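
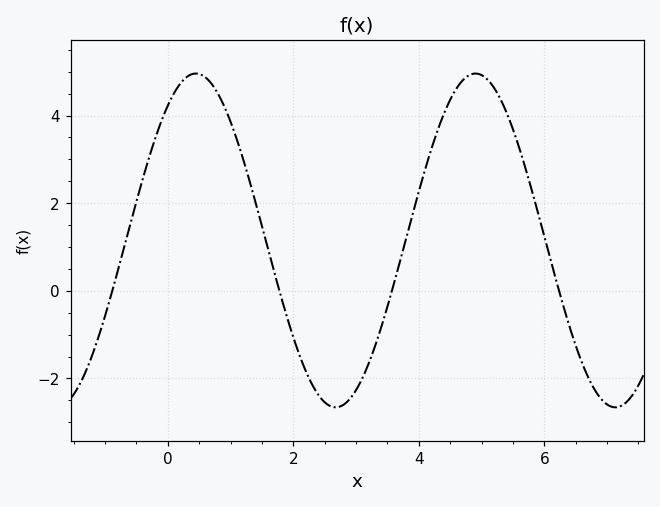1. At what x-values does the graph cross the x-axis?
-0.885, 1.78, 3.57, 6.23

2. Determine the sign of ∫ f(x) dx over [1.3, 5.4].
positive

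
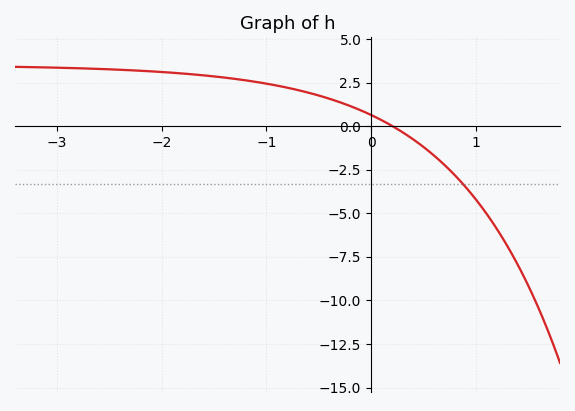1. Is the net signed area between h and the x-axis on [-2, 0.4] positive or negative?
positive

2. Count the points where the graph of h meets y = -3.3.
1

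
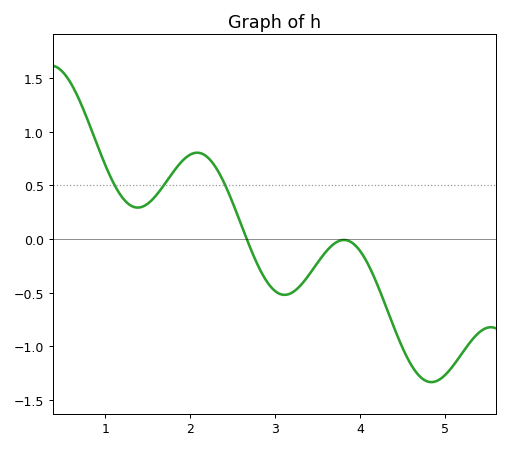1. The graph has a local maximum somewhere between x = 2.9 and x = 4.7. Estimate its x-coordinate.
3.8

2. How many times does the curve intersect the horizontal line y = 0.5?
3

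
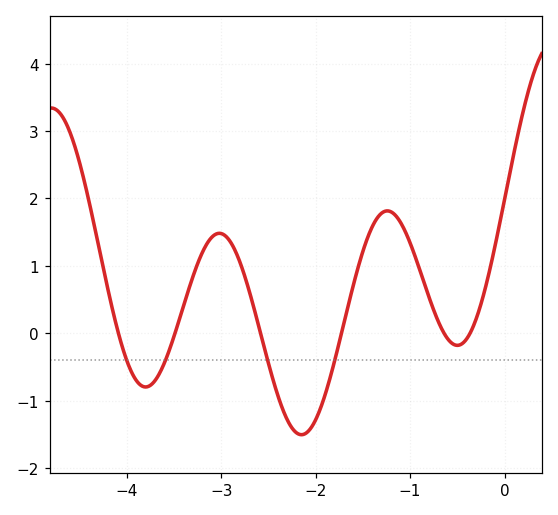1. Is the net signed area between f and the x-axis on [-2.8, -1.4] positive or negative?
negative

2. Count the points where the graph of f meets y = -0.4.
4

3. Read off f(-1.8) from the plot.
-0.417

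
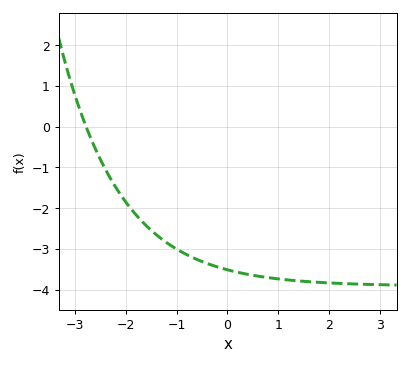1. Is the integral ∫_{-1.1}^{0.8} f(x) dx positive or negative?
negative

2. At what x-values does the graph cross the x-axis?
-2.8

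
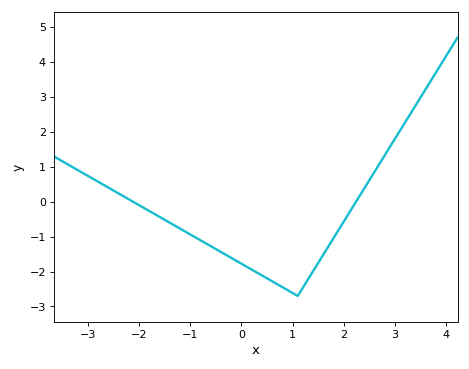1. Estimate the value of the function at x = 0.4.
-2.1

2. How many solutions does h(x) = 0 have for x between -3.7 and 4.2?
2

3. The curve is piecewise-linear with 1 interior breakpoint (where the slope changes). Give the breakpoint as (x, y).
(1.1, -2.7)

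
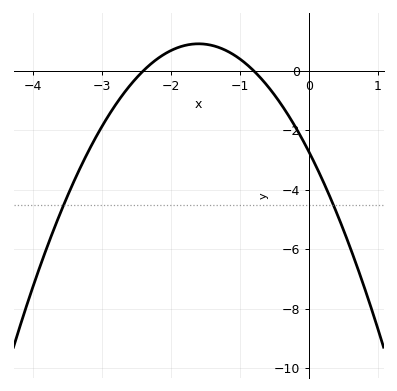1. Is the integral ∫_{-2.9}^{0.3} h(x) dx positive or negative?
negative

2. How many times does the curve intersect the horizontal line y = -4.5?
2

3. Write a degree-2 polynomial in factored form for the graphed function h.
y = -1.42(x + 2.4)(x + 0.8)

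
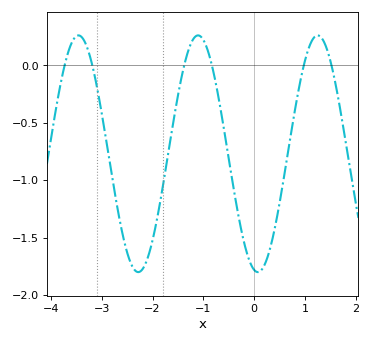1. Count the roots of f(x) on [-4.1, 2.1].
6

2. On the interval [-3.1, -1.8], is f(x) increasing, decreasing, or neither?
neither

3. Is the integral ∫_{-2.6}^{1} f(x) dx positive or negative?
negative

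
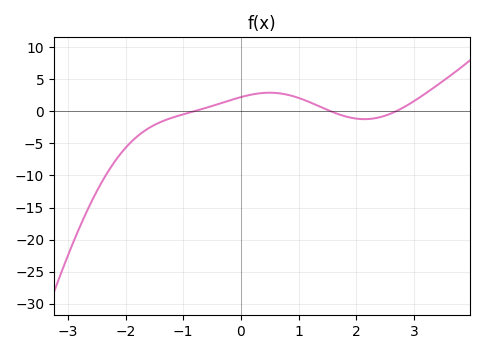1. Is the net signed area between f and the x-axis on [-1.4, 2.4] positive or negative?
positive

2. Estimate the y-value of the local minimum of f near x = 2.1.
-1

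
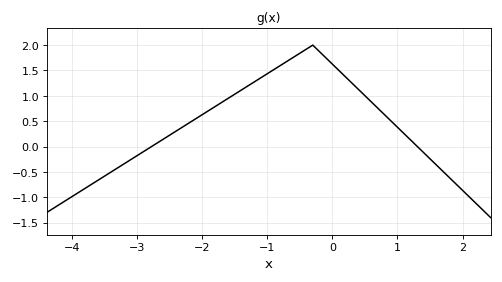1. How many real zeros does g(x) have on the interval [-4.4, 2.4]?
2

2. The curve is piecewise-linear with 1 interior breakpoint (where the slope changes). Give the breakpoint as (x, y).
(-0.3, 2)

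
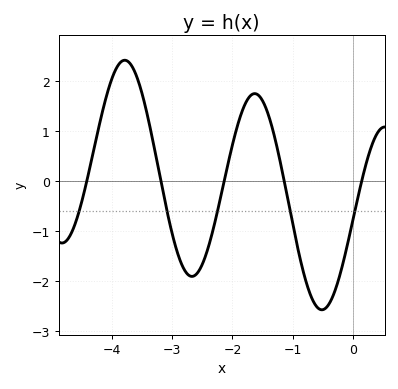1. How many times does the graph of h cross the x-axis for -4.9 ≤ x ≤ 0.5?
5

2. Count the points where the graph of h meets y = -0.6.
5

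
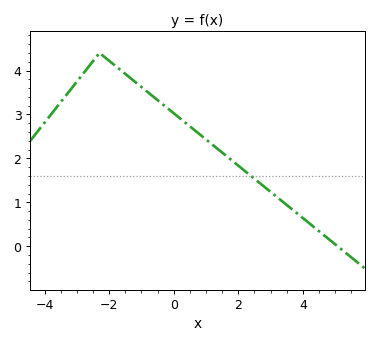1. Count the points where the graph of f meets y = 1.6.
1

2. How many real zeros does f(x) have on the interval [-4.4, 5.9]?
1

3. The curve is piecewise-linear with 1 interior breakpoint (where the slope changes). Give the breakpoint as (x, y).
(-2.3, 4.4)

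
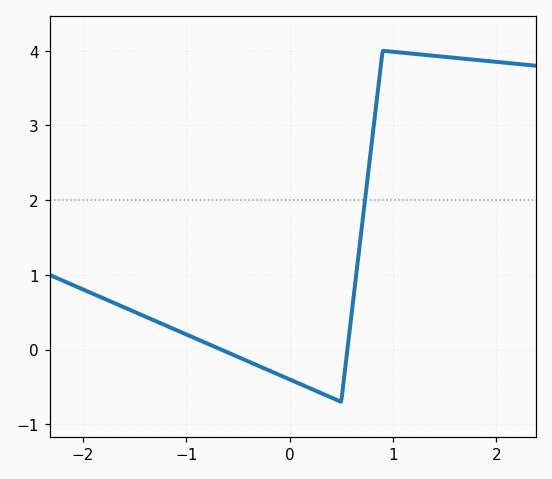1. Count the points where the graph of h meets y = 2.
1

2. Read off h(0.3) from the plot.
-0.6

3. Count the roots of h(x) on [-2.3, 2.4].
2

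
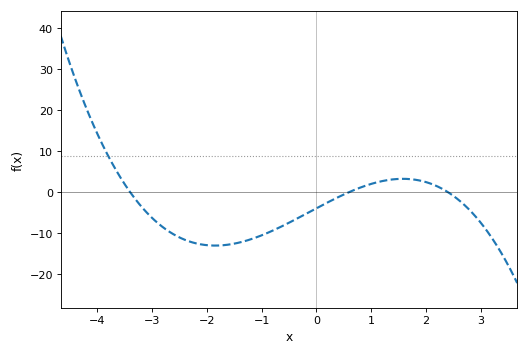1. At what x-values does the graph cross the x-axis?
-3.4, 0.6, 2.4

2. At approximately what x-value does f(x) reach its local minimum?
-1.85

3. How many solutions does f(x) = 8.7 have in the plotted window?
1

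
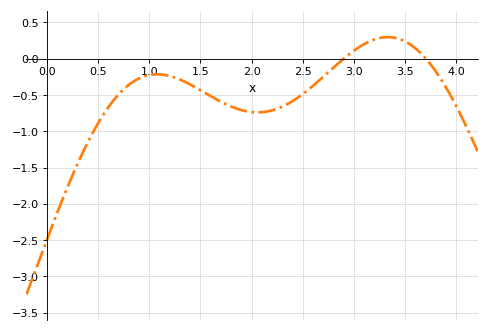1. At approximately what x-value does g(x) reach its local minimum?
2.1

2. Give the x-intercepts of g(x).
2.9, 3.7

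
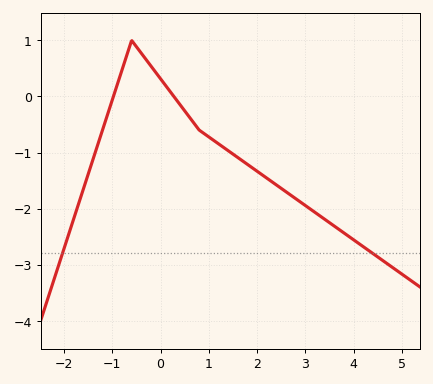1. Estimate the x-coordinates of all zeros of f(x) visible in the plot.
-1, 0.2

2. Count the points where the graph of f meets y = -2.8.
2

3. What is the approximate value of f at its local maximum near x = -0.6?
1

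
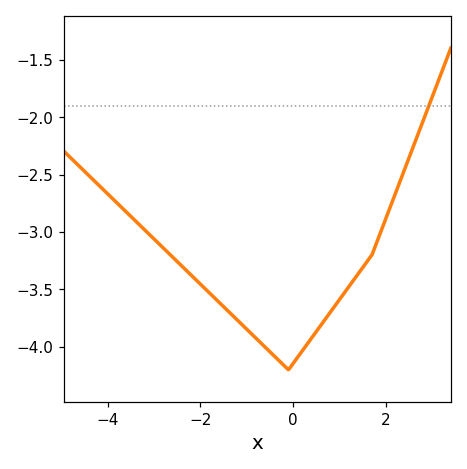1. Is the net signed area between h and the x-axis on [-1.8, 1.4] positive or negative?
negative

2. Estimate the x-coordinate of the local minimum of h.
-0.2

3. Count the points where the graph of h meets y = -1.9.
1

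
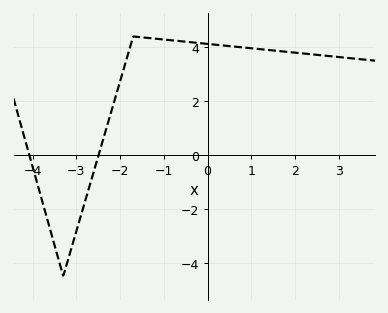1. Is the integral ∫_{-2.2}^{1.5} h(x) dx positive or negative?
positive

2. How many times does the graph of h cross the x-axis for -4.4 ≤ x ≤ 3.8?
2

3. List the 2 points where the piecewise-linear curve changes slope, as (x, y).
(-3.3, -4.5); (-1.7, 4.4)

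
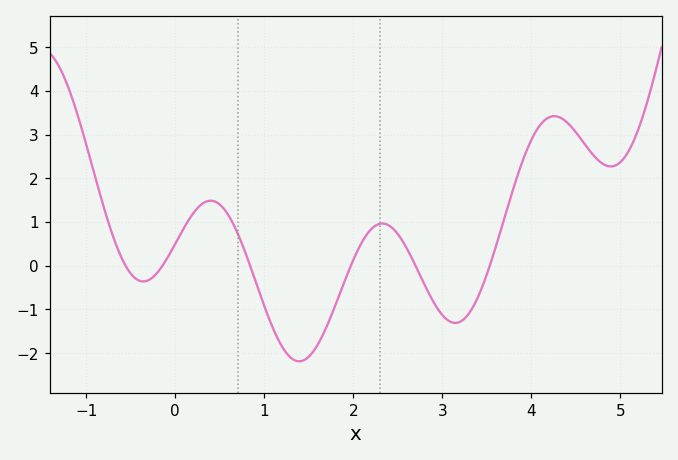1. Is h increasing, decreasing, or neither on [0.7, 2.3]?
neither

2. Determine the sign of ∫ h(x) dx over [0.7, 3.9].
negative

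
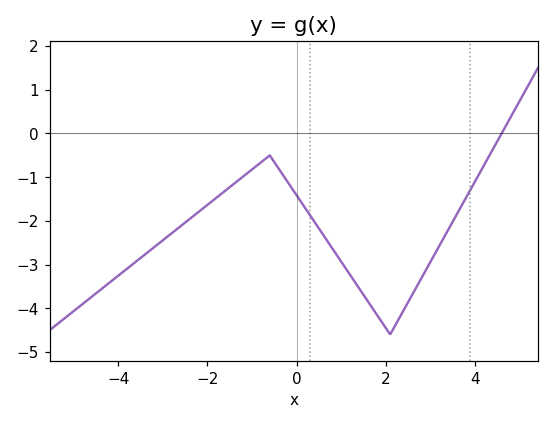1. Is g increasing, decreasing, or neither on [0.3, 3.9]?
neither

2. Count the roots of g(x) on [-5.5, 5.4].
1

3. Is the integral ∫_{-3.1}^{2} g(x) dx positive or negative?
negative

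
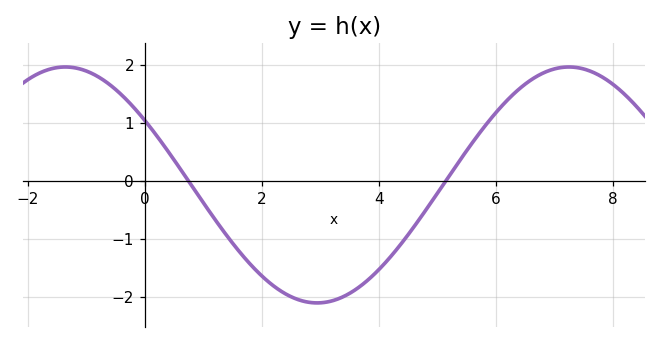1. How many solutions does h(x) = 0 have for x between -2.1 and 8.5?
2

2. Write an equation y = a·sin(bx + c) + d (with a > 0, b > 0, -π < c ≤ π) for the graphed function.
y = 2.03sin(0.73x + 2.6) - 0.07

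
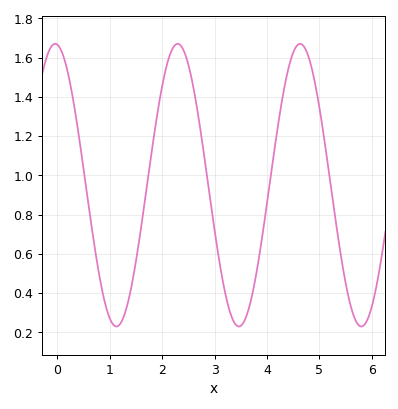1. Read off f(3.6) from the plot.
0.28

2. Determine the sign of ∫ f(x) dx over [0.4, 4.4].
positive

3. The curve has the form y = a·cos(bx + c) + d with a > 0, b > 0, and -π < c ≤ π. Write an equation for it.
y = 0.72cos(2.7x + 0.11) + 0.95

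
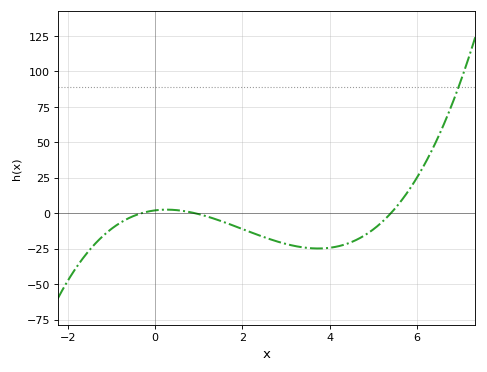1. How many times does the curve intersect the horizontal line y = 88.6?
1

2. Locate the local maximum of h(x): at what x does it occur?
0.2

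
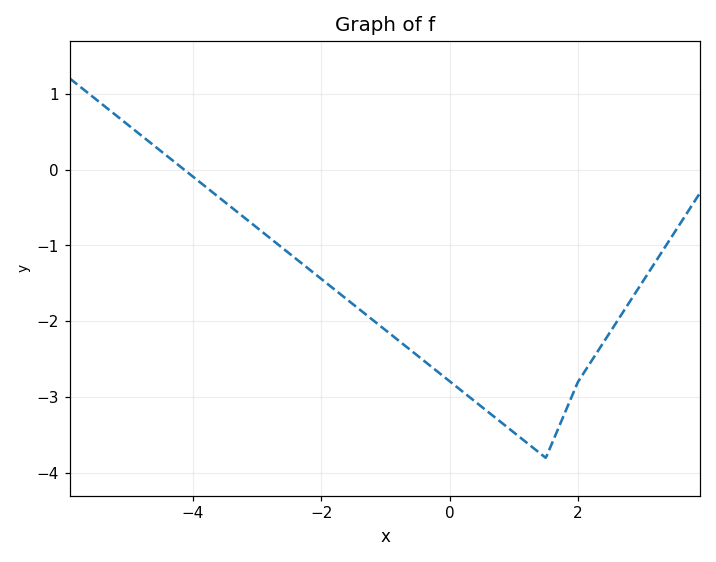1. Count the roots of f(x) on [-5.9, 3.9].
1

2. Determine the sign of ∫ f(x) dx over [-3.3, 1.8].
negative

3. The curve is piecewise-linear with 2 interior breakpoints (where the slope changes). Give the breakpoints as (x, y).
(1.5, -3.8); (2, -2.8)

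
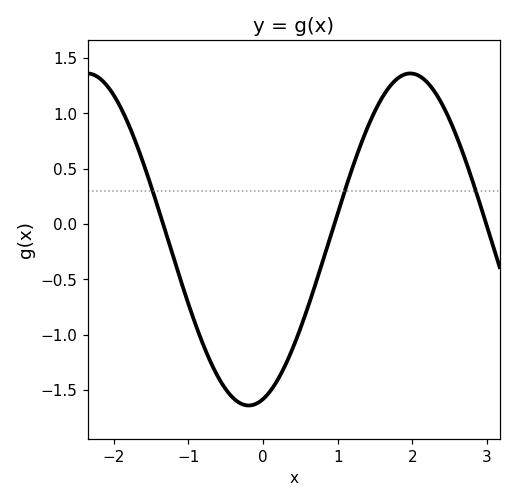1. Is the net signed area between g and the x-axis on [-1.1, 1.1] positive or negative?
negative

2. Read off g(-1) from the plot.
-0.724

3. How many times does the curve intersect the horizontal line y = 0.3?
3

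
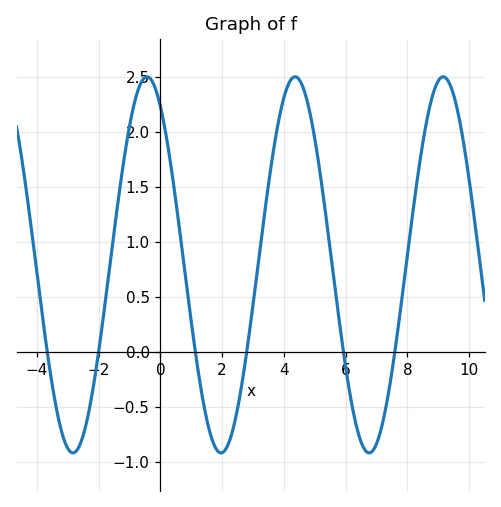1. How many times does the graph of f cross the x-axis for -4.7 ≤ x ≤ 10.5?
6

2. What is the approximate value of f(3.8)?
2.06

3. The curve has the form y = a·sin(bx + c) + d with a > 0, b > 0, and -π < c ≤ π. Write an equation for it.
y = 1.71sin(1.31x + 2.14) + 0.79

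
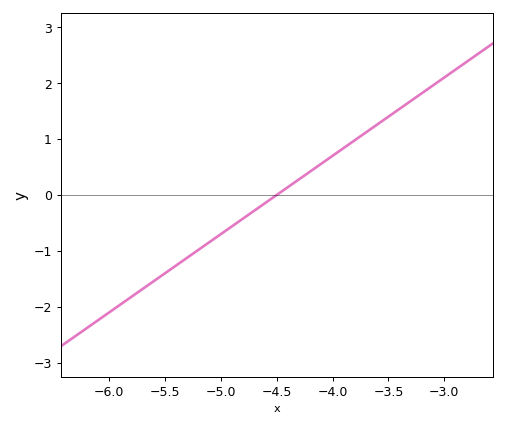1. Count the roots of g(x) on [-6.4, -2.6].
1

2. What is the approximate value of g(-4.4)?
0.14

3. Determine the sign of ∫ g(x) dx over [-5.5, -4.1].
negative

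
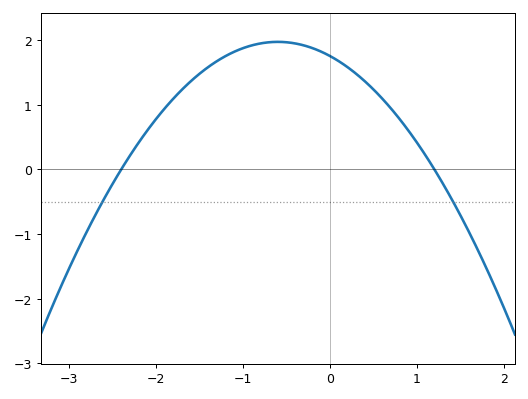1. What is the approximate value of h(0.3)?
1.48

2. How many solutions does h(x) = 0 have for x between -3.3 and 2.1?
2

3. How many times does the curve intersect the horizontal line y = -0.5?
2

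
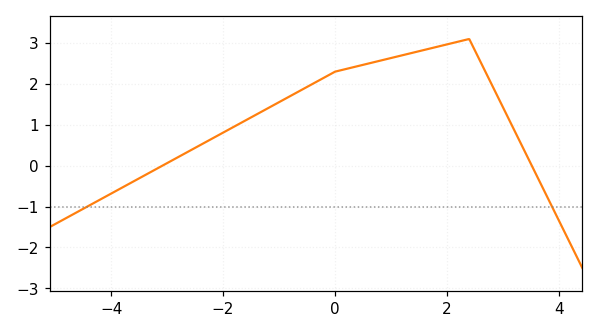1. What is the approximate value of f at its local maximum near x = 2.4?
3.1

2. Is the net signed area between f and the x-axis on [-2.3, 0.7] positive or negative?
positive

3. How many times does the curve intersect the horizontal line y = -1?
2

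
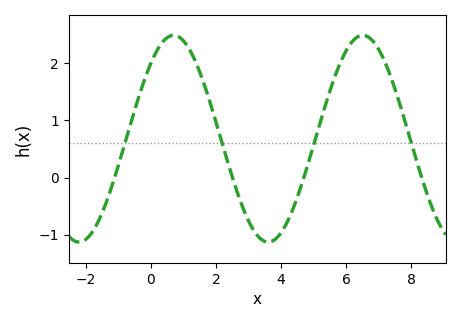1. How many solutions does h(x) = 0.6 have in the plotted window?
4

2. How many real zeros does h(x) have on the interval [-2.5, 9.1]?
4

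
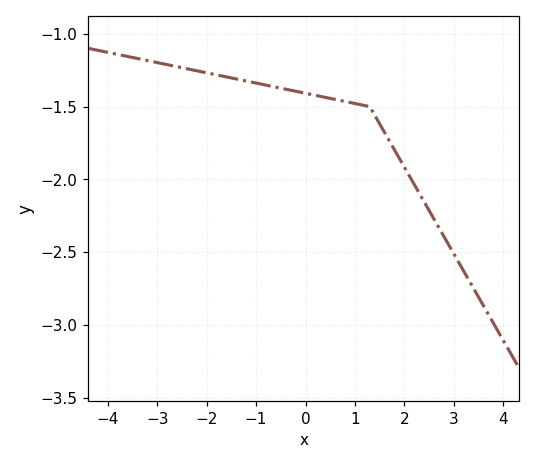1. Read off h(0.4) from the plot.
-1.45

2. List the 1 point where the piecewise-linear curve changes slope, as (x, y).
(1.3, -1.5)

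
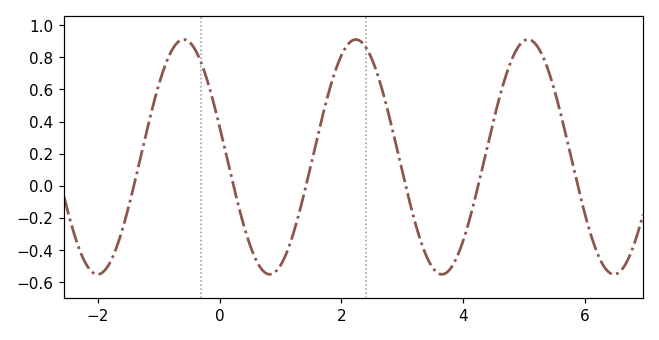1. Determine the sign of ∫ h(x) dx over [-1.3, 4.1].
positive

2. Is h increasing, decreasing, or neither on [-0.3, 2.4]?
neither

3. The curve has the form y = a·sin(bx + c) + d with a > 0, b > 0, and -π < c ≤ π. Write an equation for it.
y = 0.73sin(2.22x + 2.88) + 0.18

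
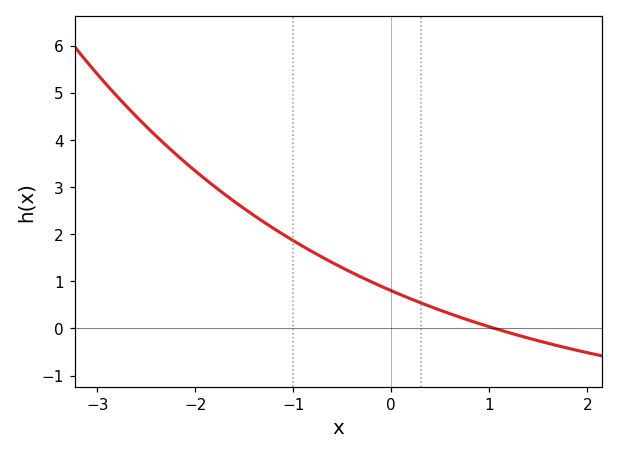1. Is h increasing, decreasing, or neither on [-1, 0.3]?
decreasing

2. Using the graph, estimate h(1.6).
-0.316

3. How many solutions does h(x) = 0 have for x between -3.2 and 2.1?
1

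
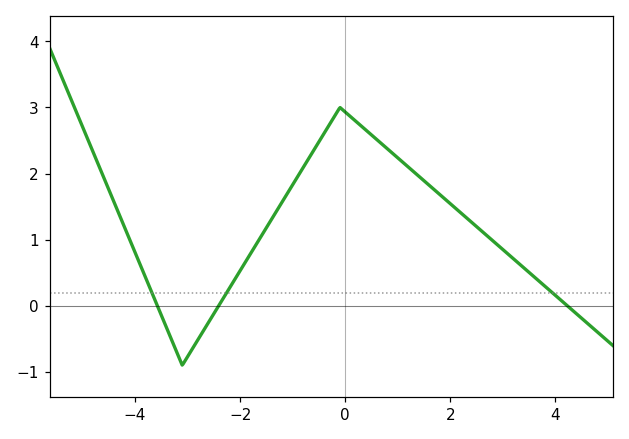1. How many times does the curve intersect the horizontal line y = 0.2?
3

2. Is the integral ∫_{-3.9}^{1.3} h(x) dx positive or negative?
positive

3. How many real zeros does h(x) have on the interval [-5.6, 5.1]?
3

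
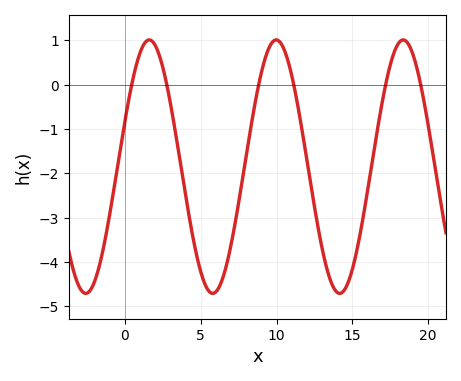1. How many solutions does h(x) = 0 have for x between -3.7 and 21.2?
6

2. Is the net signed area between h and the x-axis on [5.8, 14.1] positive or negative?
negative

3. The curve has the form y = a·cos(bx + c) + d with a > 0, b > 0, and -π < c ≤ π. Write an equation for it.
y = 2.86cos(0.75x - 1.2) - 1.85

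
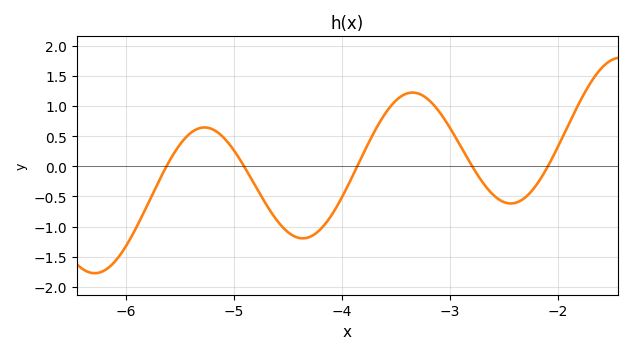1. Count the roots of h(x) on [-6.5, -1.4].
5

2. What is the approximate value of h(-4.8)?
-0.334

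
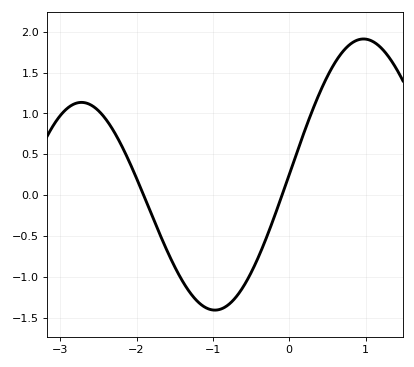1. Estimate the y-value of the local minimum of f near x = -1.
-1.4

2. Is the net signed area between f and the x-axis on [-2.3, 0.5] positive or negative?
negative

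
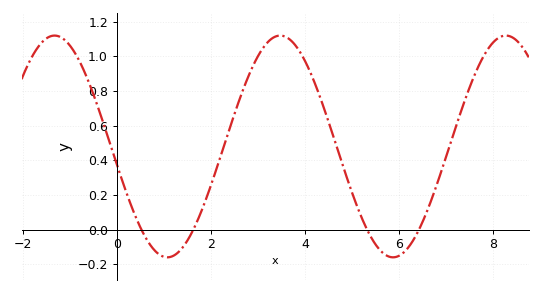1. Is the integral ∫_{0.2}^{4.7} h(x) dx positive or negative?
positive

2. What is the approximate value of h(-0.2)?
0.54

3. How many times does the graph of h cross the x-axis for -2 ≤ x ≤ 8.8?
4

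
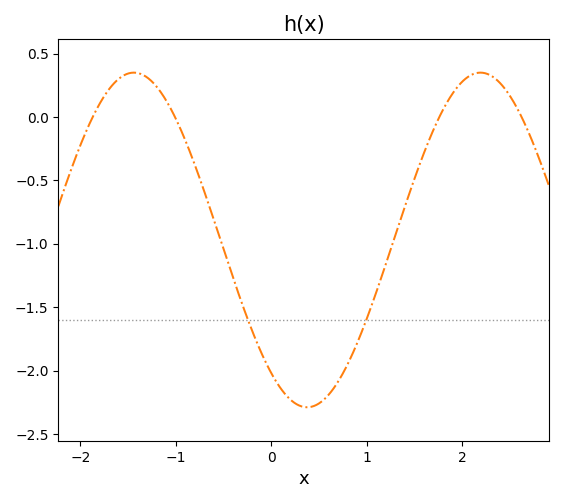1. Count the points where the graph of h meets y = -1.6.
2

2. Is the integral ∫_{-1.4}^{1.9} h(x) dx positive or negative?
negative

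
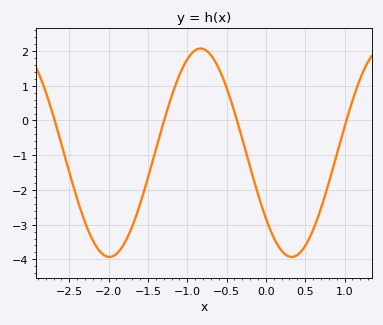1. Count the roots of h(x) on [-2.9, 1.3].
4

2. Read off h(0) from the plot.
-2.82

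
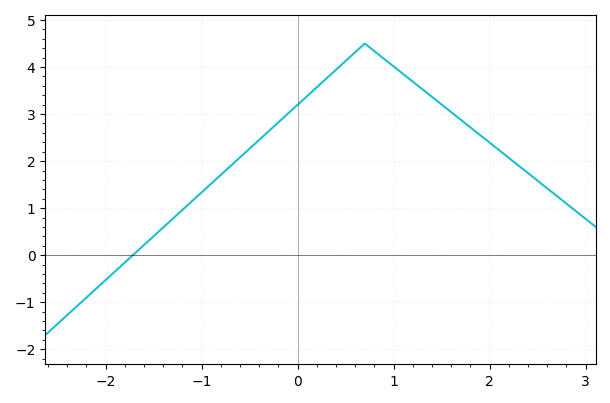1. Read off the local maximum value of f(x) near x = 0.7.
4.5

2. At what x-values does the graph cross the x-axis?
-1.72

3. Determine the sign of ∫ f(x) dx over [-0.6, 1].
positive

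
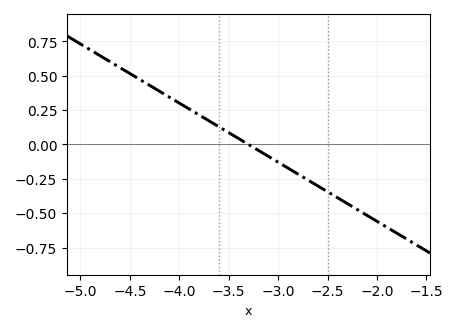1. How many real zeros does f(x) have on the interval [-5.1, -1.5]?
1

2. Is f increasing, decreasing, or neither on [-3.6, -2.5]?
decreasing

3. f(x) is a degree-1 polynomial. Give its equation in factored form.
y = -0.43(x + 3.3)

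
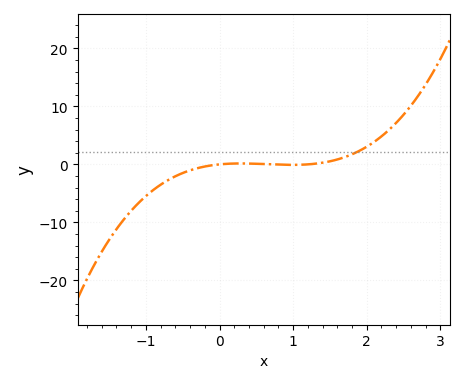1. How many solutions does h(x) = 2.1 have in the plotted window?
1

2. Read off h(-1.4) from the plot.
-11.2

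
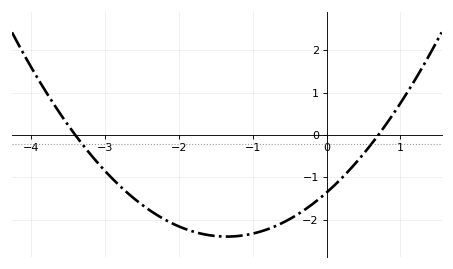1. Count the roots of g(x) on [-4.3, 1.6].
2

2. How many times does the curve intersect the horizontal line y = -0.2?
2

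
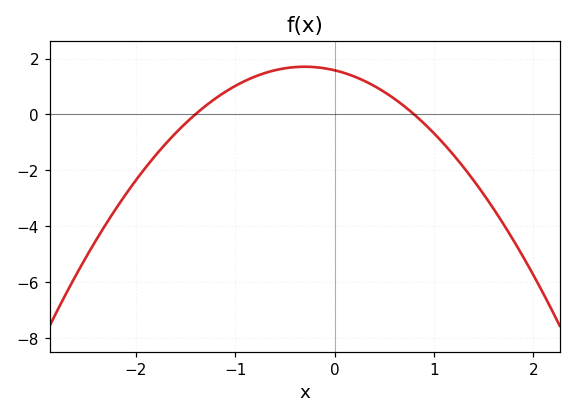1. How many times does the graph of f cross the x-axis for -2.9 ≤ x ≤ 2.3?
2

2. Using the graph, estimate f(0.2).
1.35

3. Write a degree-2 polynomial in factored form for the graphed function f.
y = -1.41(x + 1.4)(x - 0.8)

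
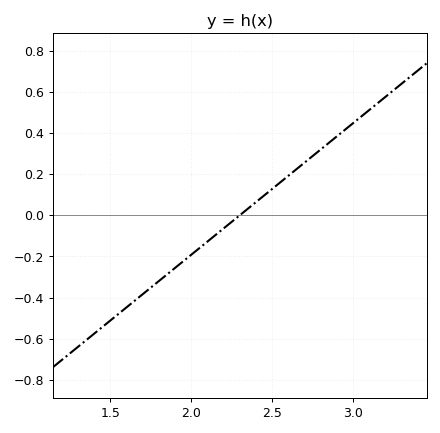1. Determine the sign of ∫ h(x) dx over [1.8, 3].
positive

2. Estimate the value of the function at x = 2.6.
0.192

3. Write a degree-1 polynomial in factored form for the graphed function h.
y = 0.64(x - 2.3)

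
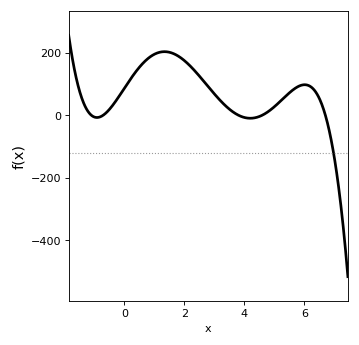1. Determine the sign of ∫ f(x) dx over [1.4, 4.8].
positive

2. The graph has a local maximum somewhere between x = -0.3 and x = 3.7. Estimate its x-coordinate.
1.4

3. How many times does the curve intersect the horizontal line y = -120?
1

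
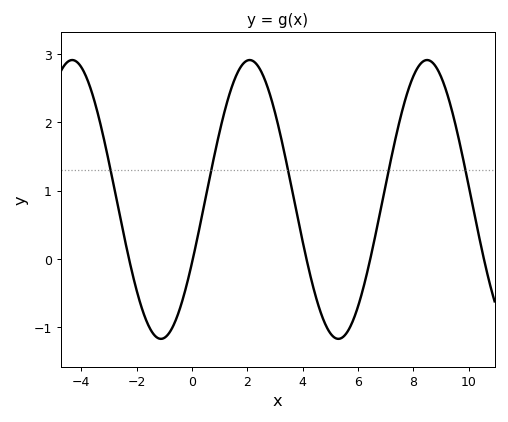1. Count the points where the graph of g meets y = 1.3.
5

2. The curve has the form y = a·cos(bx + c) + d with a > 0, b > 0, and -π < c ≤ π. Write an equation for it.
y = 2.04cos(0.98x - 2) + 0.87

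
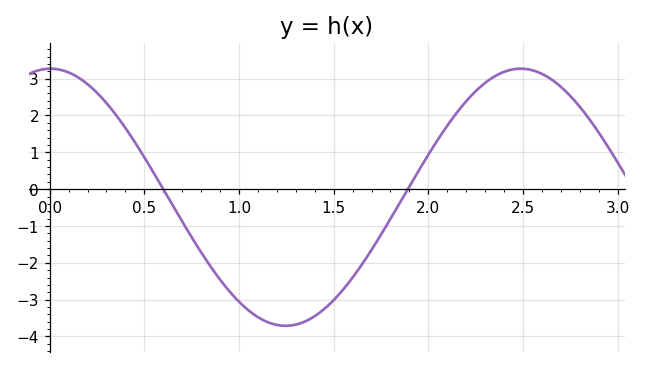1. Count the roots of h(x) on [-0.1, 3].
2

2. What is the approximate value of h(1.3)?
-3.7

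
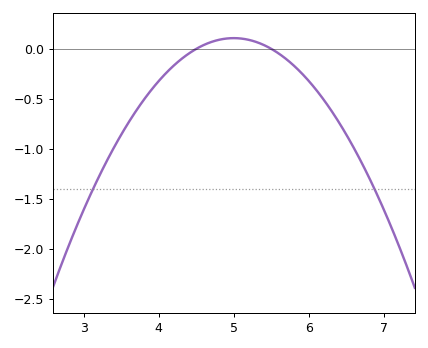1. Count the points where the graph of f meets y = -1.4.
2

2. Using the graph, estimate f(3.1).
-1.44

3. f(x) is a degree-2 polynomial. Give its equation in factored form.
y = -0.43(x - 4.5)(x - 5.5)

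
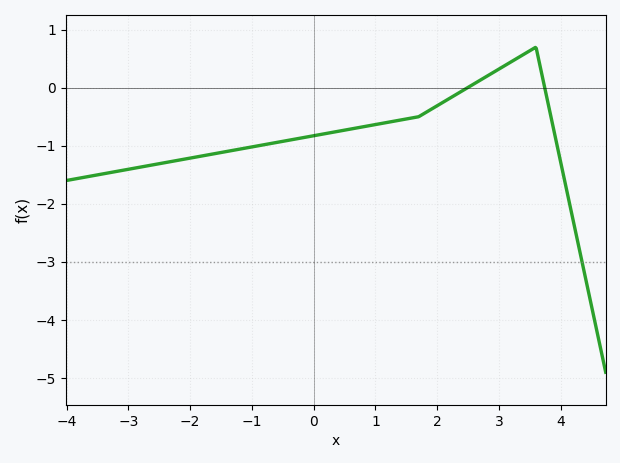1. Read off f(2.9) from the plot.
0.258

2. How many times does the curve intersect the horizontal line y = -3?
1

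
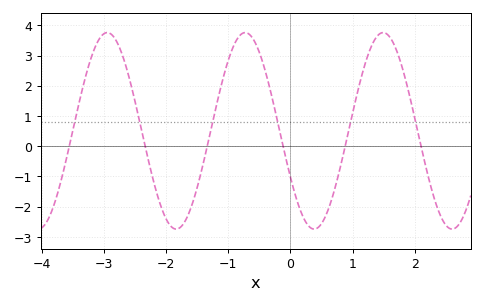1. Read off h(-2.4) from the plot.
0.571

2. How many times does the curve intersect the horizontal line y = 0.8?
6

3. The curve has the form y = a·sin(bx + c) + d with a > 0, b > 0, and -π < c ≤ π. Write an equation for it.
y = 3.25sin(2.83x - 2.65) + 0.51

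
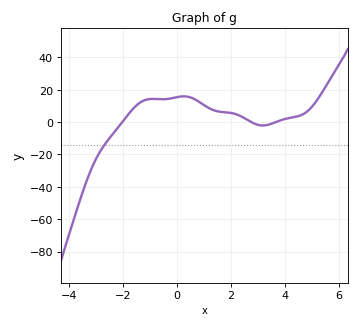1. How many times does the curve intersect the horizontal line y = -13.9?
1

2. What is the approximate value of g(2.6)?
1.44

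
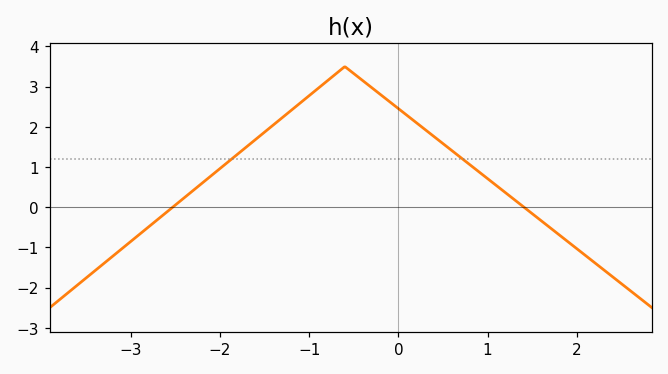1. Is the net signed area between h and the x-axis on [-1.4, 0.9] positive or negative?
positive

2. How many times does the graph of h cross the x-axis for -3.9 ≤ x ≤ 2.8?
2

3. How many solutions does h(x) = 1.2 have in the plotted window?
2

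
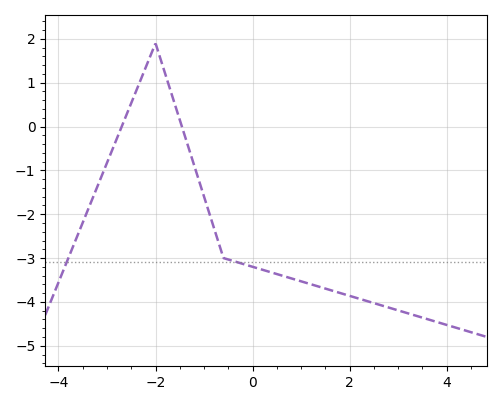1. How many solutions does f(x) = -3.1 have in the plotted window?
2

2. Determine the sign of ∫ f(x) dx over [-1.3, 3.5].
negative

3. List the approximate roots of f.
-2.6, -1.4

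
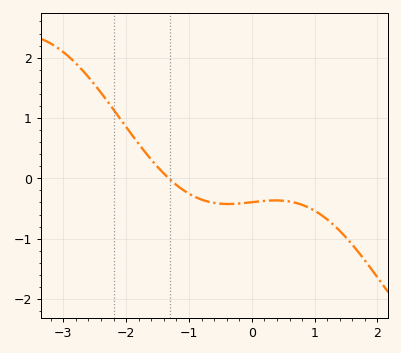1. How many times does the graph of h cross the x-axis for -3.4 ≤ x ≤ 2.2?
1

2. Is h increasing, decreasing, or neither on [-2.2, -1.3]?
decreasing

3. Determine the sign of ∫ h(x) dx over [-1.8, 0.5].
negative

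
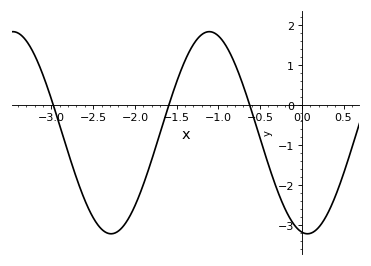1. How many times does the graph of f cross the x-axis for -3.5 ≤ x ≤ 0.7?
3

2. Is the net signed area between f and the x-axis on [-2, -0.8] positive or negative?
positive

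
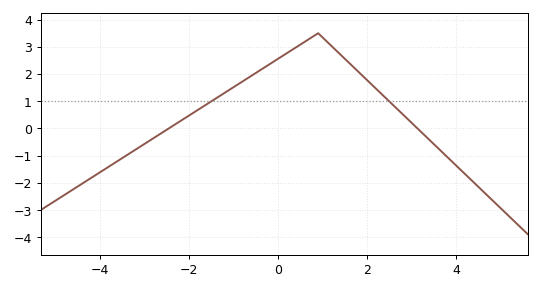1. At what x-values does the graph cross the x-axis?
-2.4, 3.2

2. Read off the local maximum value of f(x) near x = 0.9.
3.5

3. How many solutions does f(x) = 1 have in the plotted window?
2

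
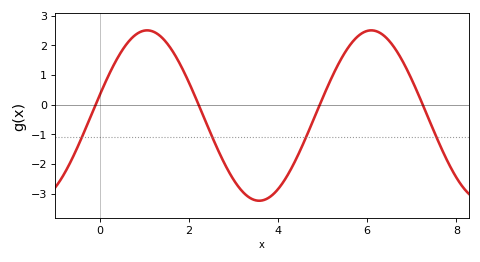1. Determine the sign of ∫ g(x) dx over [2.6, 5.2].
negative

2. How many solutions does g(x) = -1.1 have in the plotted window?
4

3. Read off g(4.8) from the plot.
-0.494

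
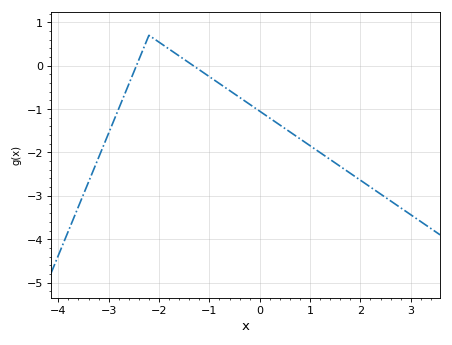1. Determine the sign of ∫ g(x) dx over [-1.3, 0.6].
negative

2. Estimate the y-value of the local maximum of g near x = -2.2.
0.7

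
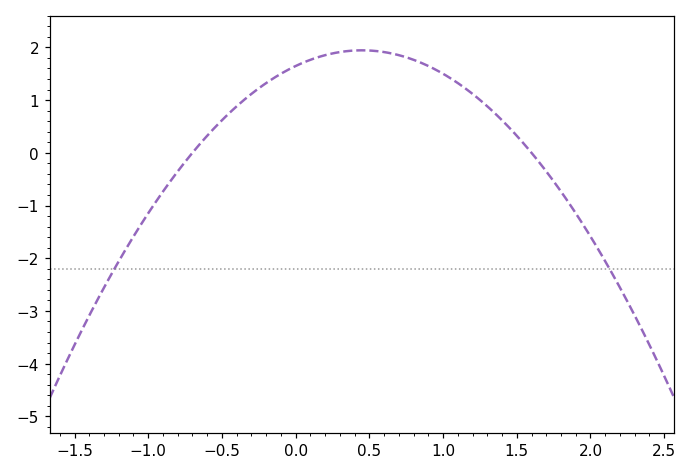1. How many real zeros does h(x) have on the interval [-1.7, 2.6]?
2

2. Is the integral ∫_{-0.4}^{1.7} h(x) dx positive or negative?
positive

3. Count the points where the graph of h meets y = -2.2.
2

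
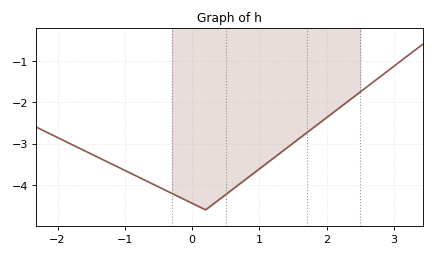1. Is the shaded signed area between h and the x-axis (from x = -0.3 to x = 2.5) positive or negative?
negative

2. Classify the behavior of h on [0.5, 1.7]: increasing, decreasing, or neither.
increasing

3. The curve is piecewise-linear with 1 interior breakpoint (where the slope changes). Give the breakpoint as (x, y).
(0.2, -4.6)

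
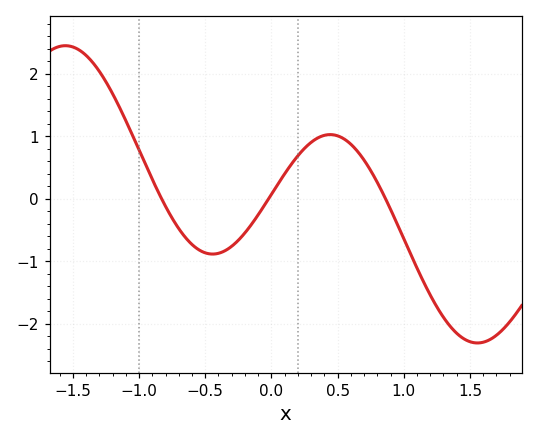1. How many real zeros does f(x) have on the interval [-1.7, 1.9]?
3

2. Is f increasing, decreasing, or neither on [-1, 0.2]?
neither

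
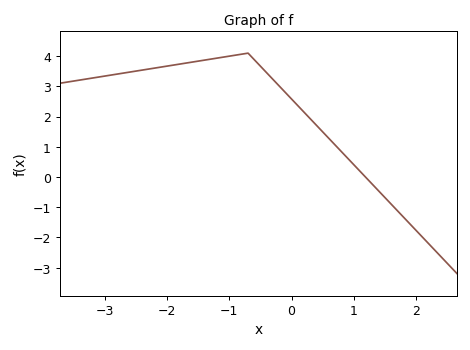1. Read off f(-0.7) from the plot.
4.1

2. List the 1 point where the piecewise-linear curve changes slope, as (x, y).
(-0.7, 4.1)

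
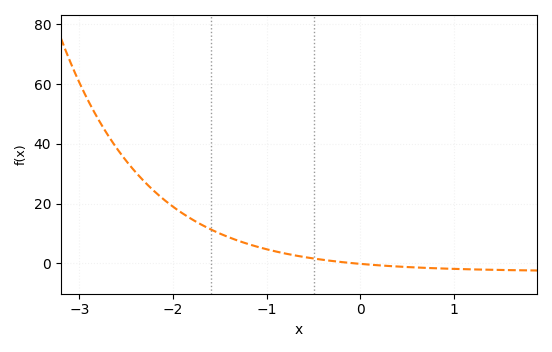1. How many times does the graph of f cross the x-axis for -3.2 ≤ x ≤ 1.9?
1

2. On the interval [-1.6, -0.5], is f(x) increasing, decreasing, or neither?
decreasing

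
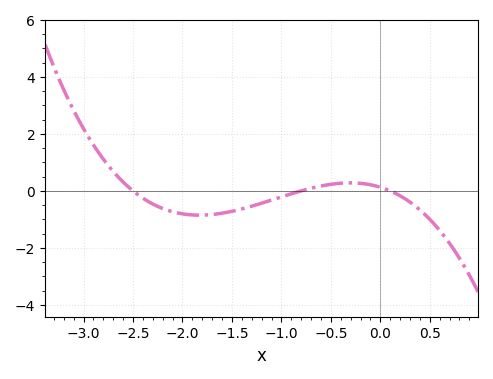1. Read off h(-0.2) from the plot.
0.265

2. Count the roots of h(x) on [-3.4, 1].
3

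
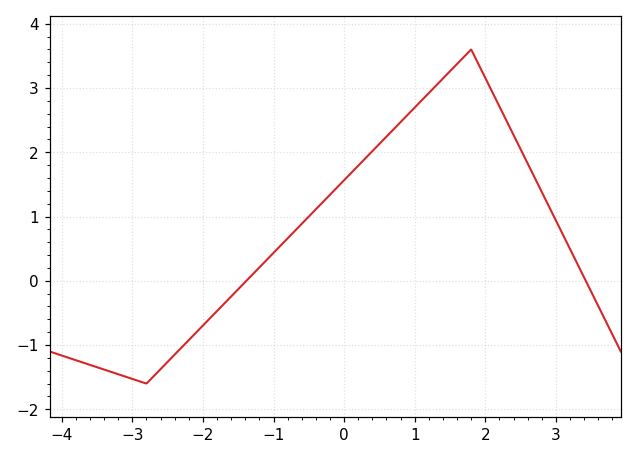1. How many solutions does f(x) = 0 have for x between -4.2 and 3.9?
2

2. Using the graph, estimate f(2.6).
1.8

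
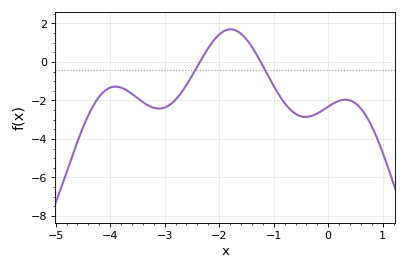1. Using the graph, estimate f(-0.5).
-2.8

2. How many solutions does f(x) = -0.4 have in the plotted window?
2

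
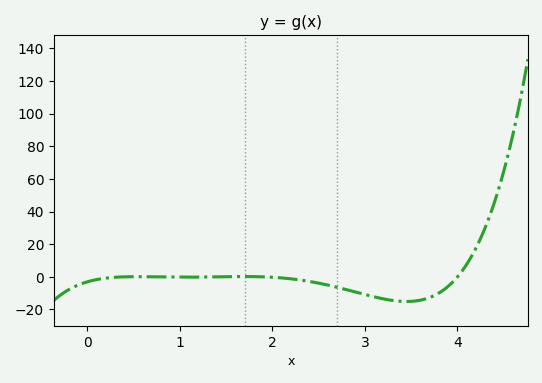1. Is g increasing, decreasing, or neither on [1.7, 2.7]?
decreasing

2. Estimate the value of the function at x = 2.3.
-1.92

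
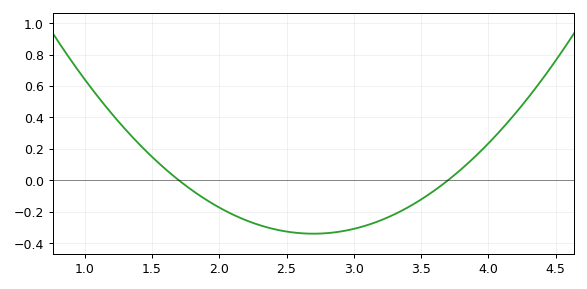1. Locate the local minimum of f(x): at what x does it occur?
2.7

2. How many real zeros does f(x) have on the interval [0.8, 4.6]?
2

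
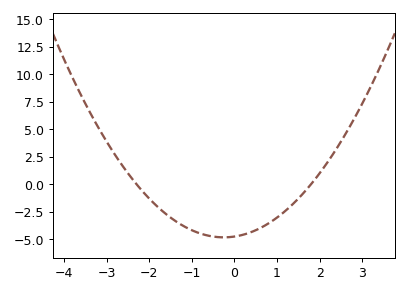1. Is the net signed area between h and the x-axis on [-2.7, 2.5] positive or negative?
negative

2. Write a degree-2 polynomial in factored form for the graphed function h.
y = 1.15(x + 2.3)(x - 1.8)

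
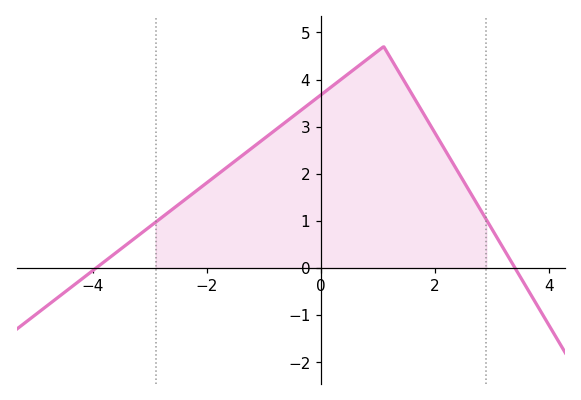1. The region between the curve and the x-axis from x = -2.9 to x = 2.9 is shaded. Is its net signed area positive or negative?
positive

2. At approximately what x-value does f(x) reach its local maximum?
1.1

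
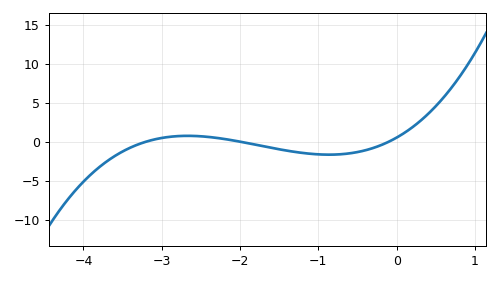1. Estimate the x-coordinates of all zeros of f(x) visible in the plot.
-3.2, -2, -0.1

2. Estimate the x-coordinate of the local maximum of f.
-2.67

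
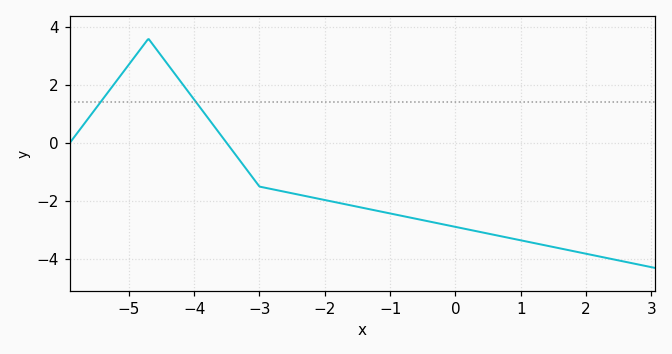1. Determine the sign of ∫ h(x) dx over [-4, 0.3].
negative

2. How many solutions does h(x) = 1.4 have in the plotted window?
2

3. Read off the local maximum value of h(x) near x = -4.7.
3.6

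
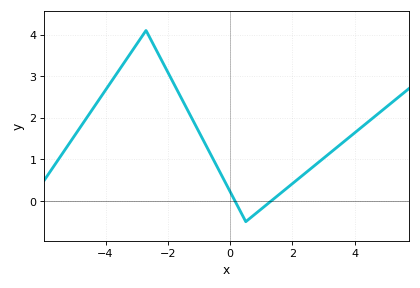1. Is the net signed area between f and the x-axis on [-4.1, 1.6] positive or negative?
positive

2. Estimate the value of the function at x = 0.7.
-0.378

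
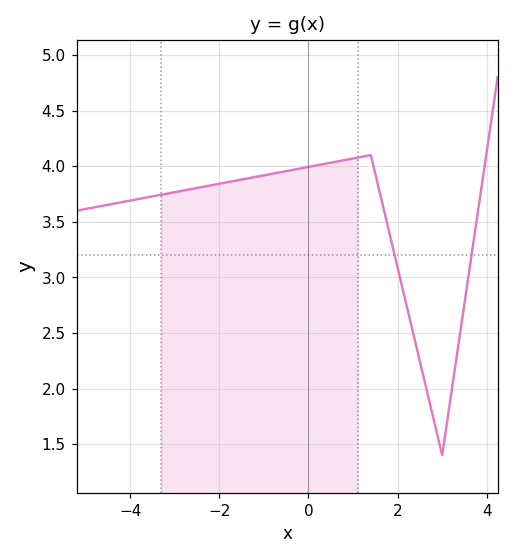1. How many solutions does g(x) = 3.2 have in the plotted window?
2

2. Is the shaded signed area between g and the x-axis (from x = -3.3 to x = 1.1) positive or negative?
positive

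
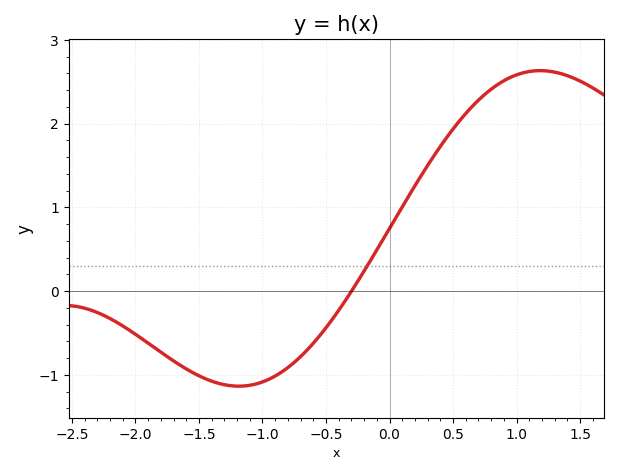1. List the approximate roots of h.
-0.3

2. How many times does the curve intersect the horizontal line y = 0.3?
1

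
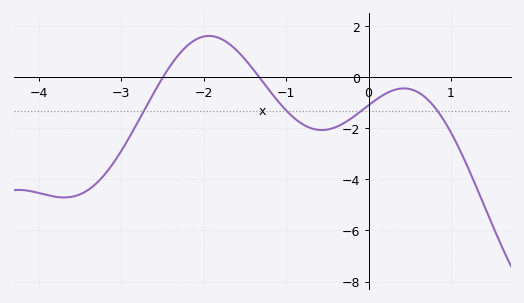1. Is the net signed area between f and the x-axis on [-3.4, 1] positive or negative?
negative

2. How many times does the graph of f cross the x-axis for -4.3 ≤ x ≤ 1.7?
2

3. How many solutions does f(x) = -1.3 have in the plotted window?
4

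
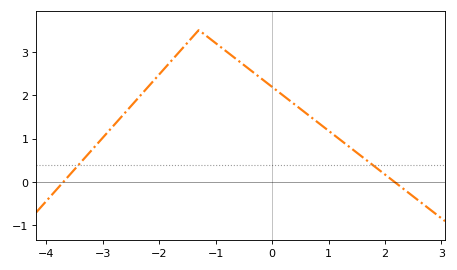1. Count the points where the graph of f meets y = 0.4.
2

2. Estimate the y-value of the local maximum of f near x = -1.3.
3.5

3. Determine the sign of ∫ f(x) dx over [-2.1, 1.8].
positive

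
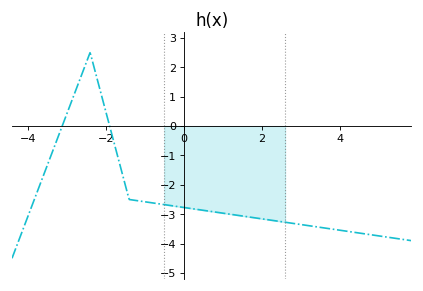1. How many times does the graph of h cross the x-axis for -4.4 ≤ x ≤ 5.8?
2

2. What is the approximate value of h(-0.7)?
-2.64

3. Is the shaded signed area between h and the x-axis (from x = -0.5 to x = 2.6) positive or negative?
negative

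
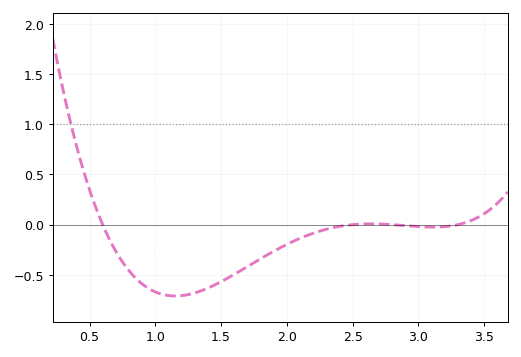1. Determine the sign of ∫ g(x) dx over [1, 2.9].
negative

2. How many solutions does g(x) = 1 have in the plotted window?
1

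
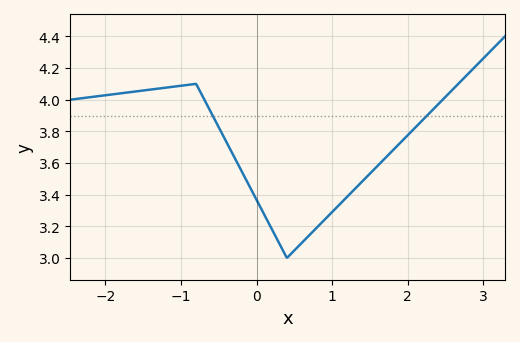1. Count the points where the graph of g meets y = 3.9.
2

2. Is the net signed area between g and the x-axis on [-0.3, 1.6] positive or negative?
positive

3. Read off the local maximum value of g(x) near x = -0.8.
4.1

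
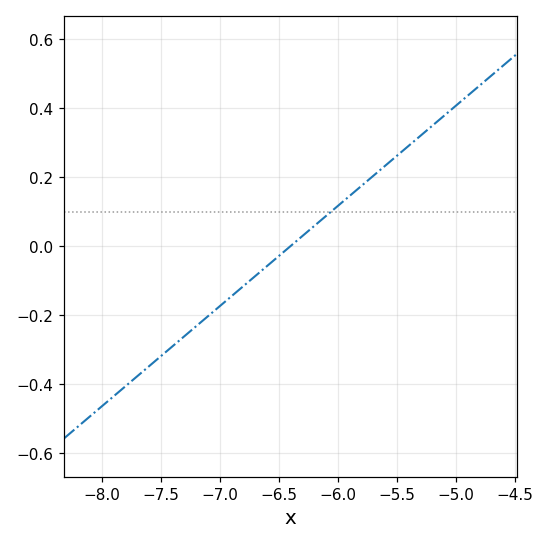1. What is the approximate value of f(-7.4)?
-0.3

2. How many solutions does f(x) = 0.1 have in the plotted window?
1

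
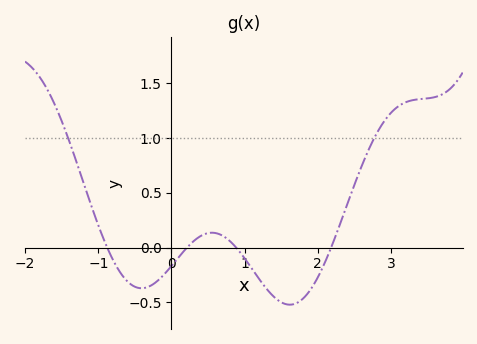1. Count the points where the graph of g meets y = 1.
2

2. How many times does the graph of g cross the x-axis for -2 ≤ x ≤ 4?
4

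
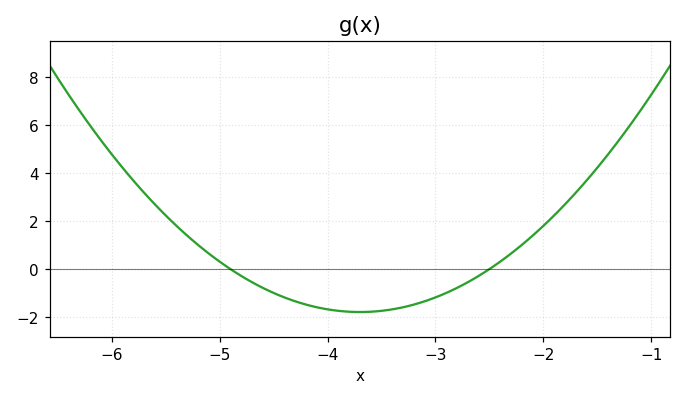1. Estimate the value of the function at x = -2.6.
-0.285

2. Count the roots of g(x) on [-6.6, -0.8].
2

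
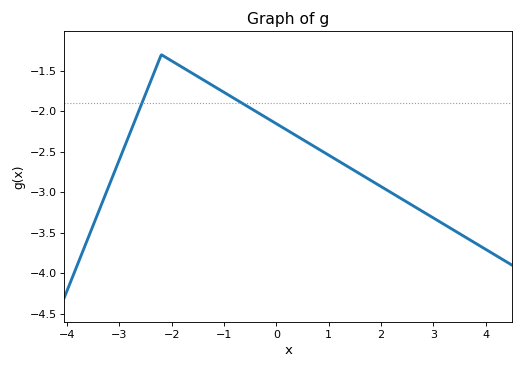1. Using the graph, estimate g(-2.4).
-1.62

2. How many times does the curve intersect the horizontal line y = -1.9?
2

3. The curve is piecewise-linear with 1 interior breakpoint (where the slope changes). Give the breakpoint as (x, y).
(-2.2, -1.3)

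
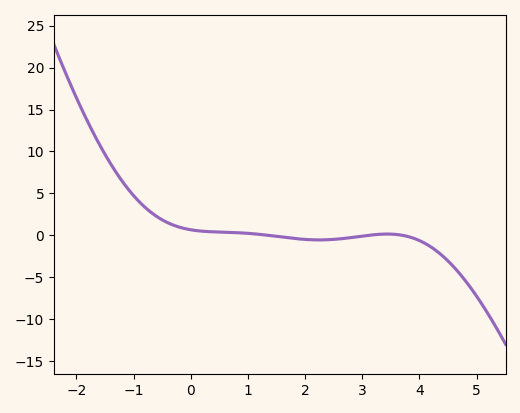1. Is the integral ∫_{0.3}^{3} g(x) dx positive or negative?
negative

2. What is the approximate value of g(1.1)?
0.173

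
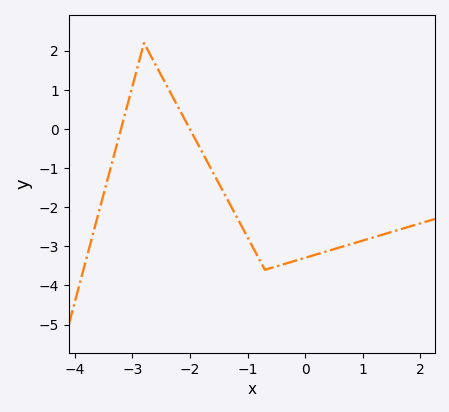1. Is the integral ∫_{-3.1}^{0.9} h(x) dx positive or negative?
negative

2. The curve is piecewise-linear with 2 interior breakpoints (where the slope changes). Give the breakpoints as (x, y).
(-2.8, 2.2); (-0.7, -3.6)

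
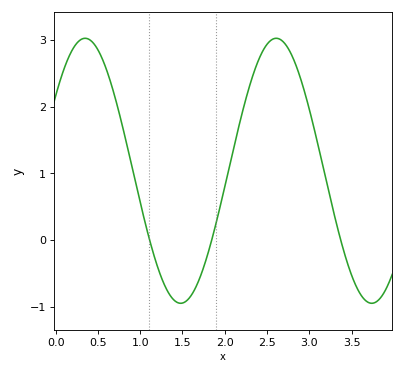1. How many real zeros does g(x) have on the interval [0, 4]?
3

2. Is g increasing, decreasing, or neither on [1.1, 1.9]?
neither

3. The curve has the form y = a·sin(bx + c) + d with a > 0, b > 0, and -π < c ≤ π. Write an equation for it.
y = 1.99sin(2.78x + 0.6) + 1.04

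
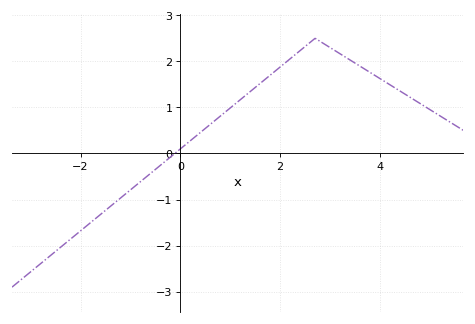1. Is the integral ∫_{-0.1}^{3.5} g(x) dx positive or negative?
positive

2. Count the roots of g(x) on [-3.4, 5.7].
1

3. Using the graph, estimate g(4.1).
1.56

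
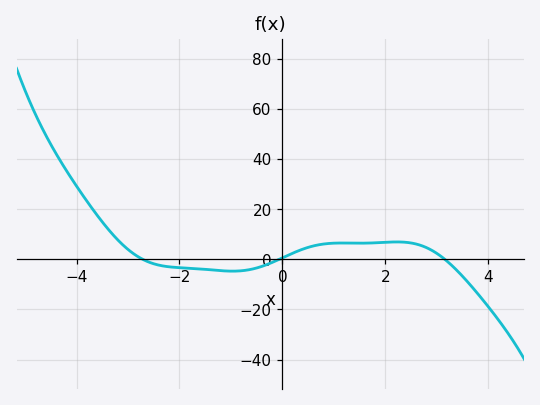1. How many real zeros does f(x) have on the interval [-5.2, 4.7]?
3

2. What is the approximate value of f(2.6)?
6.11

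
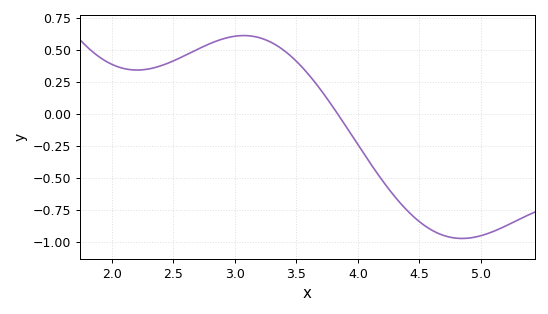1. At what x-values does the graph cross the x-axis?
3.85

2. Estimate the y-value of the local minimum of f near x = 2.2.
0.34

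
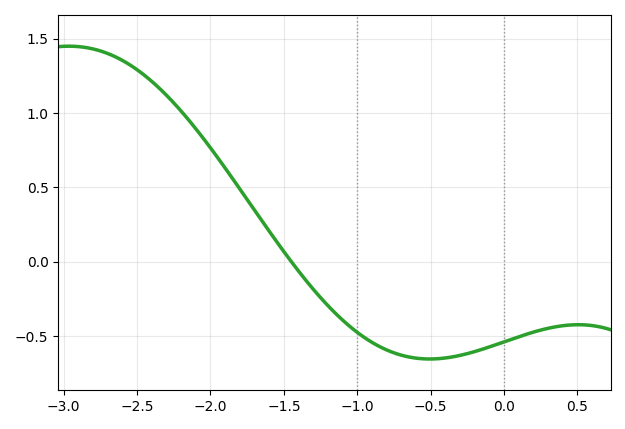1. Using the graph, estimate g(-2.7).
1.4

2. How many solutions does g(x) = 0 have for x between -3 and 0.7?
1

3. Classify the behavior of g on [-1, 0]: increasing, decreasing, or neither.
neither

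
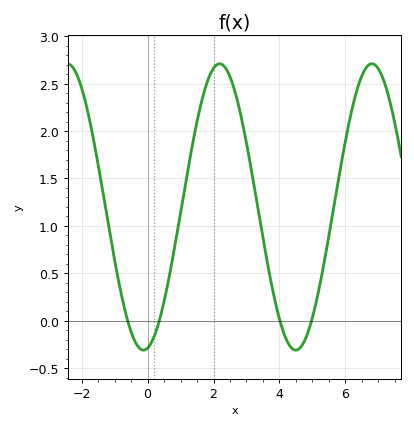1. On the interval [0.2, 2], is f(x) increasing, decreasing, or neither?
increasing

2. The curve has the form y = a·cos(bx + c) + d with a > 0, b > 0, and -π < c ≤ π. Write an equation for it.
y = 1.51cos(1.4x - 3) + 1.2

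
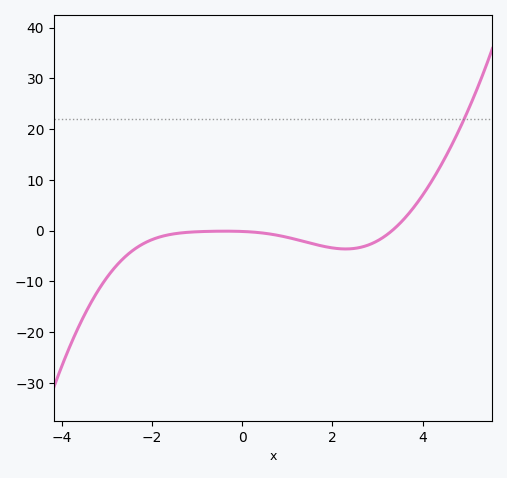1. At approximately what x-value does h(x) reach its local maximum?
-0.4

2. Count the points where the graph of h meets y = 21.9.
1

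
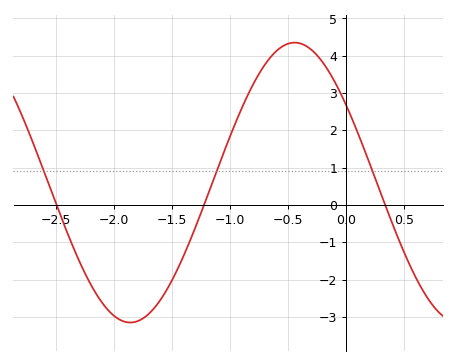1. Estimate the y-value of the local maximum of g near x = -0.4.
4.35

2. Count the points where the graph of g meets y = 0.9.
3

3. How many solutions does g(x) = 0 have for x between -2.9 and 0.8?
3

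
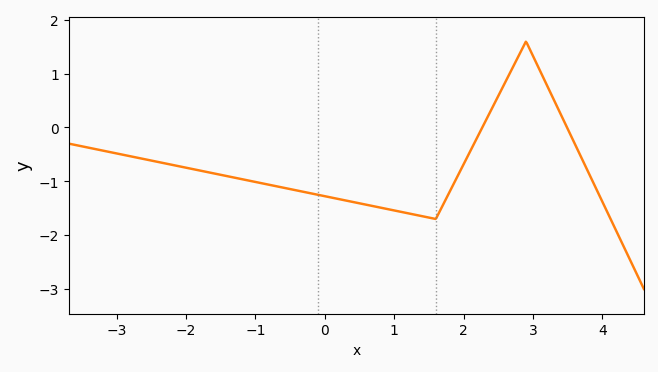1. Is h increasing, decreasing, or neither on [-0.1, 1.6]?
decreasing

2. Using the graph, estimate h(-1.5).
-0.9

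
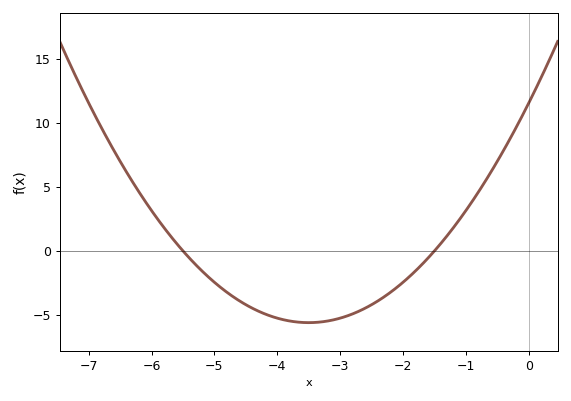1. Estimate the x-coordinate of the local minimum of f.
-3.5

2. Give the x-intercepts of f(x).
-5.5, -1.5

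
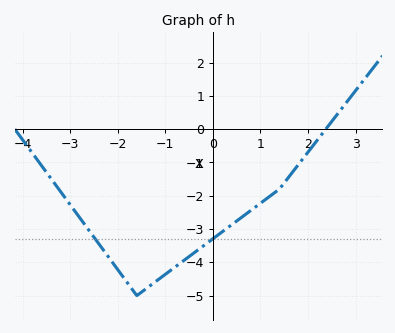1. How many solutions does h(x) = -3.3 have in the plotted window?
2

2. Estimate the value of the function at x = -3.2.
-1.88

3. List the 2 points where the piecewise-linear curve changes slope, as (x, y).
(-1.6, -5); (1.4, -1.8)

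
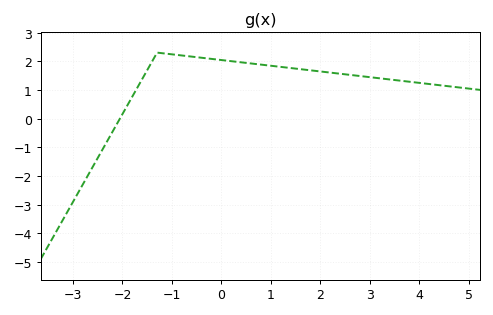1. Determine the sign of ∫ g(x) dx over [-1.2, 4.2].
positive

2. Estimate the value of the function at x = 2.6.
1.5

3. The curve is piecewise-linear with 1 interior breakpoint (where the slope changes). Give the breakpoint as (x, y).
(-1.3, 2.3)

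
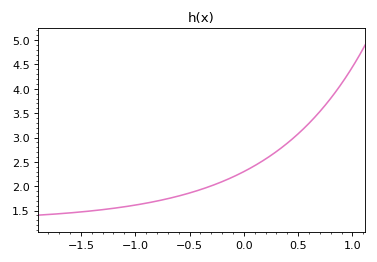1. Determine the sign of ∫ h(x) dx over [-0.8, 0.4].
positive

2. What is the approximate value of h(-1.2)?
1.55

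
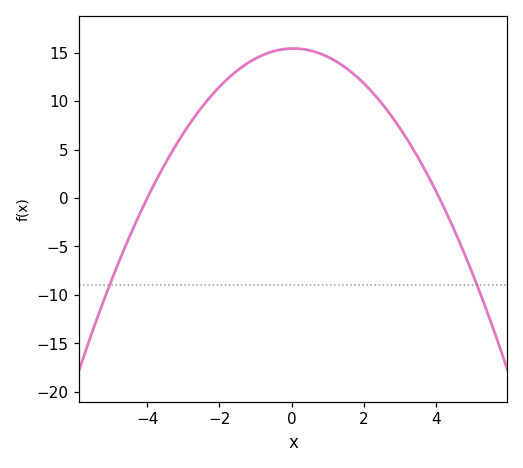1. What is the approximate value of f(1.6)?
13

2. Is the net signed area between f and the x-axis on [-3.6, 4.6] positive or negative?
positive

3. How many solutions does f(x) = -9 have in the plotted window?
2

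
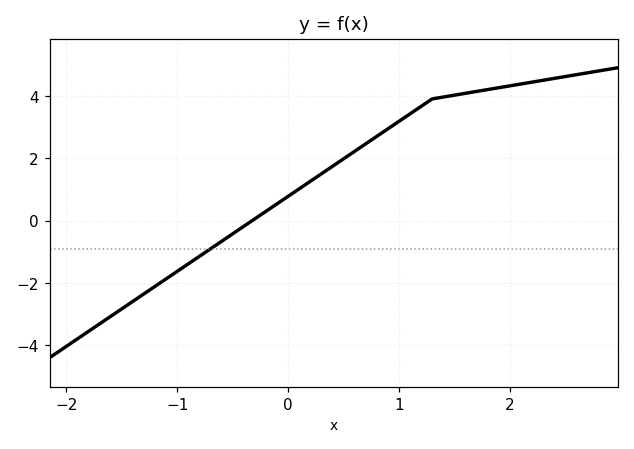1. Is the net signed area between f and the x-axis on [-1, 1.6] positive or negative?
positive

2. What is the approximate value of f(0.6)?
2.22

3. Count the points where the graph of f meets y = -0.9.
1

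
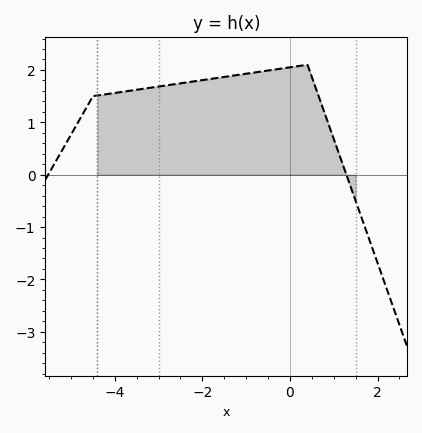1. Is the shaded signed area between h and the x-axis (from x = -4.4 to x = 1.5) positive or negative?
positive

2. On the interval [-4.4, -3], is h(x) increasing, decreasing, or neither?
increasing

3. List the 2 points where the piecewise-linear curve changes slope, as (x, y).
(-4.5, 1.5); (0.4, 2.1)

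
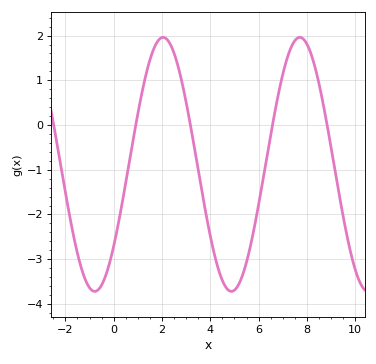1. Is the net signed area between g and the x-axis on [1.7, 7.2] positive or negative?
negative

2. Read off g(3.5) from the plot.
-1.01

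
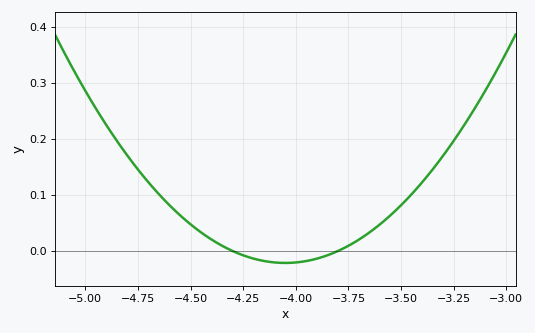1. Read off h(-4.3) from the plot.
0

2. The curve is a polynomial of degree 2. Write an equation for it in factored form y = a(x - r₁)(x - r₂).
y = 0.34(x + 4.3)(x + 3.8)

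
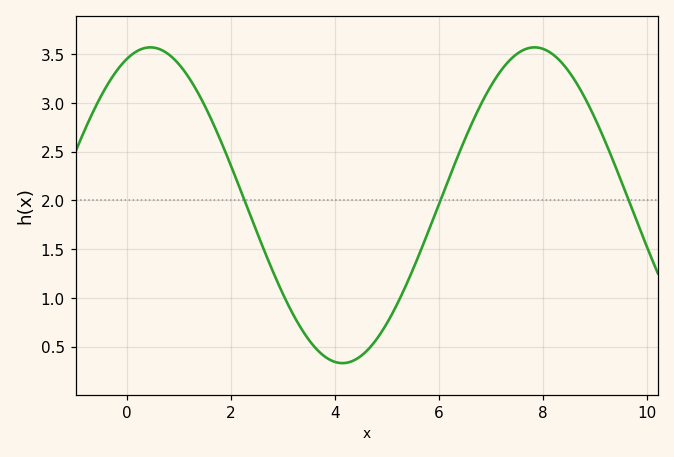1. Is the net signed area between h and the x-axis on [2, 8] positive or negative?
positive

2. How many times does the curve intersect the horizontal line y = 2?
3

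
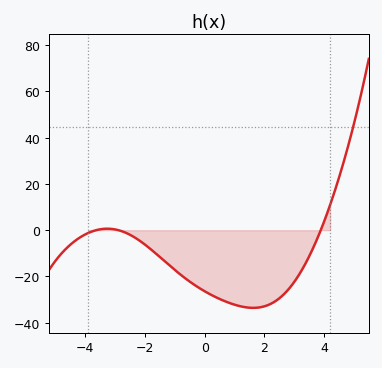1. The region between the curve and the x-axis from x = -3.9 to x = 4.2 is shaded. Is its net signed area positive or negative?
negative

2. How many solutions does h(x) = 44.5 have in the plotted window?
1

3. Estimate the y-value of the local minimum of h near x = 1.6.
-34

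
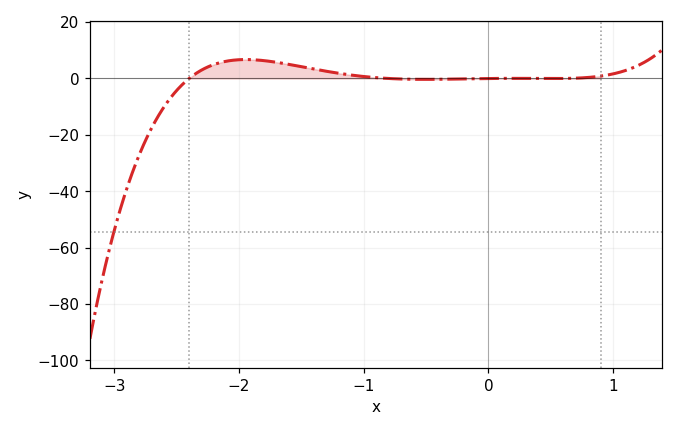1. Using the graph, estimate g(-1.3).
2.56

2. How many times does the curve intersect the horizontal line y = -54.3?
1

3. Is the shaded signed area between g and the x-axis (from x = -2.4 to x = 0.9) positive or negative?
positive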